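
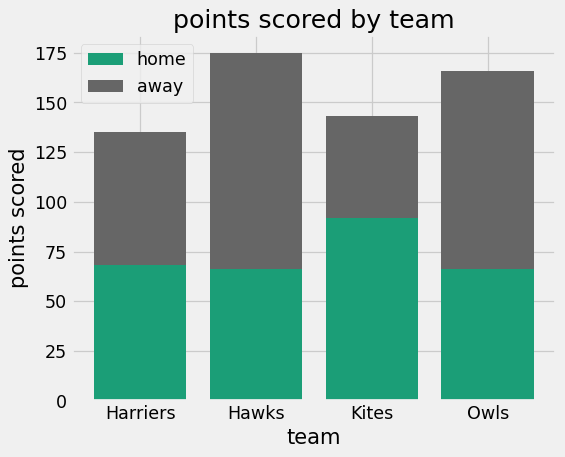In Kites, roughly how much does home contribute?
home top ≈ 100, bottom ≈ 0; segment ≈ 100.

≈ 100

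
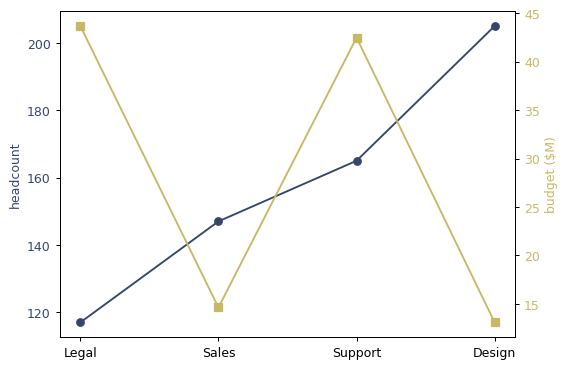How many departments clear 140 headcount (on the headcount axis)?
3

Above 140: Sales, Support, Design.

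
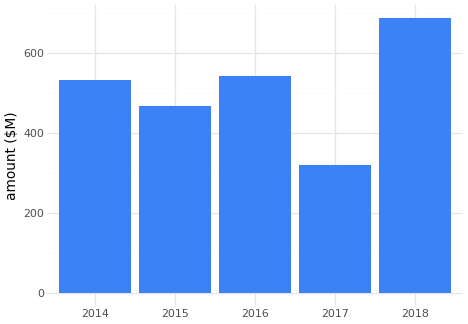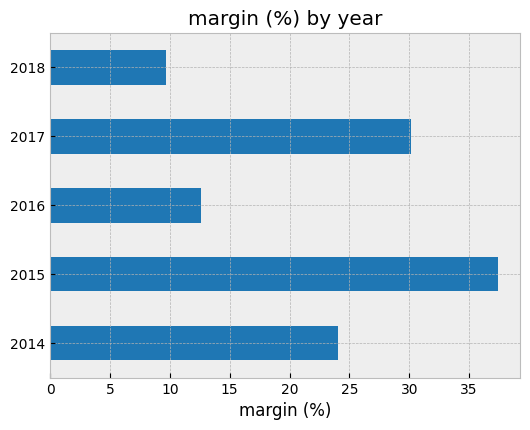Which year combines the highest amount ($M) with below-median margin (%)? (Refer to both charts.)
Chart 2 median margin (%) ≈ 25; below-median years: 2016, 2018. Among those, 2018 has the highest amount ($M) (≈ 700).

2018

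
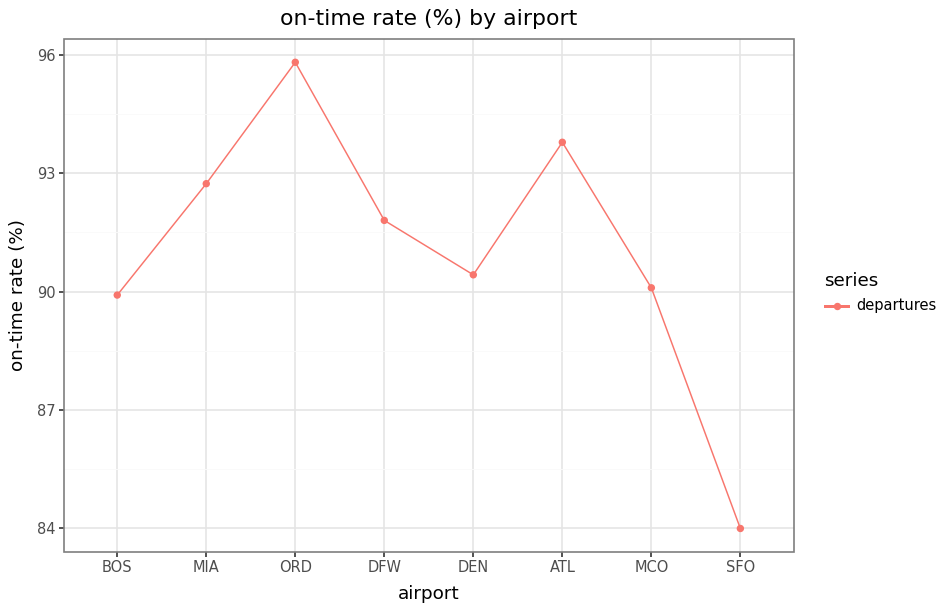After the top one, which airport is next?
Top 3: ORD ≈ 96, ATL ≈ 94, MIA ≈ 93.

ATL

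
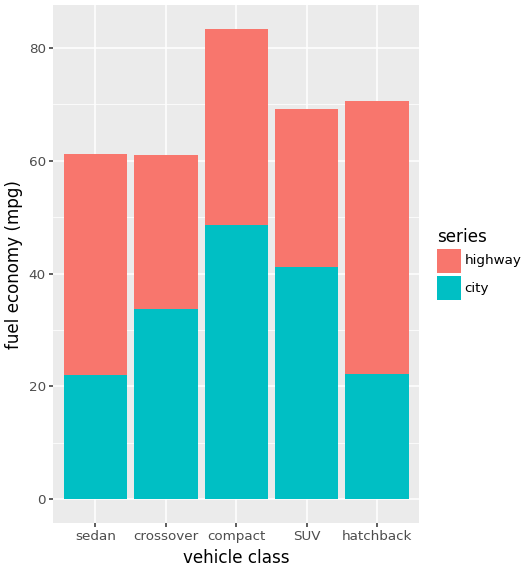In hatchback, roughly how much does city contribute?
city top ≈ 20, bottom ≈ 0; segment ≈ 20.

≈ 20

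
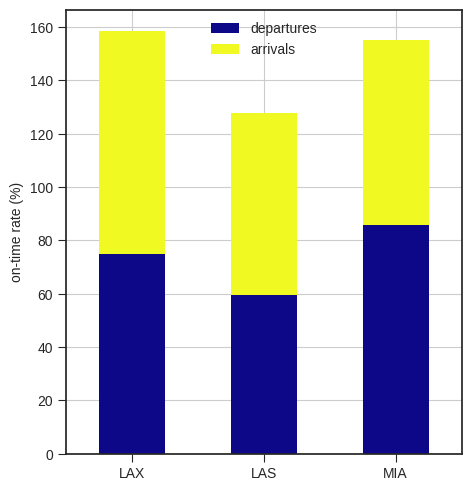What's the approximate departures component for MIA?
departures top ≈ 80, bottom ≈ 0; segment ≈ 80.

≈ 80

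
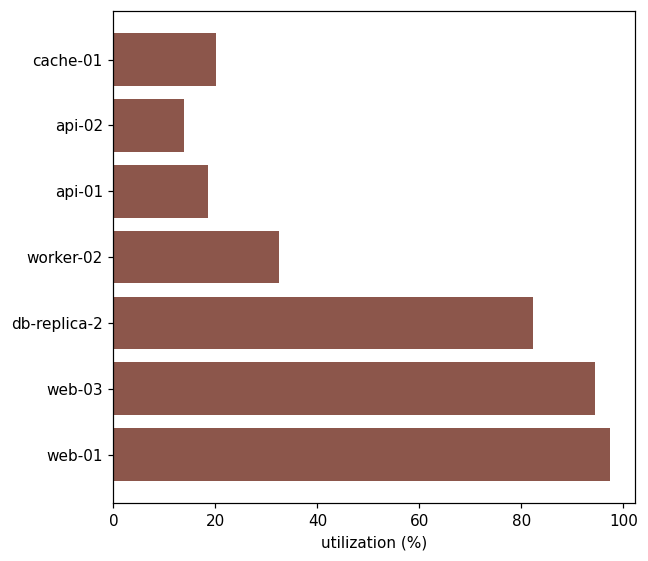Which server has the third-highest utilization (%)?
Top 4: web-01 ≈ 100, web-03 ≈ 90, db-replica-2 ≈ 80, worker-02 ≈ 30.

db-replica-2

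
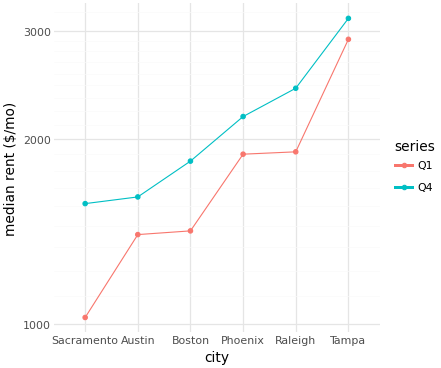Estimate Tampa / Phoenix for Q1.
Tampa ≈ 3000, Phoenix ≈ 1800; 3000/1800 ≈ 1.67.

≈ 1.67×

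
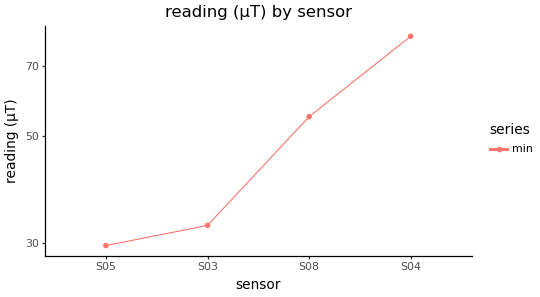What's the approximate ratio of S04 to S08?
S04 ≈ 80, S08 ≈ 55; 80/55 ≈ 1.45.

≈ 1.45×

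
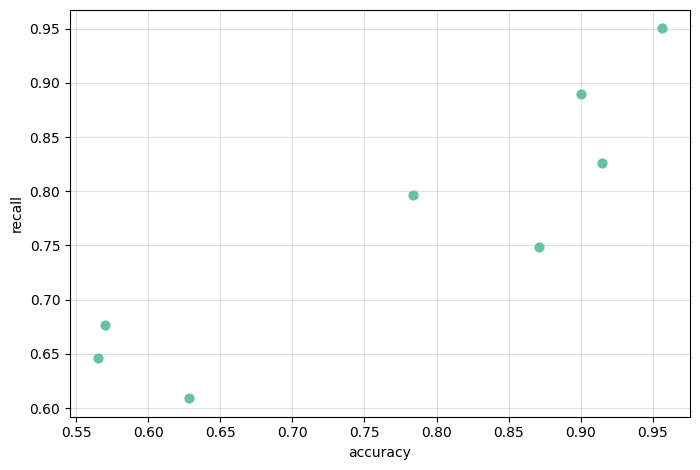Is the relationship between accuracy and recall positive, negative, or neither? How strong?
Points are positively correlated; strong (|r| ≈ 0.9).

positive, strong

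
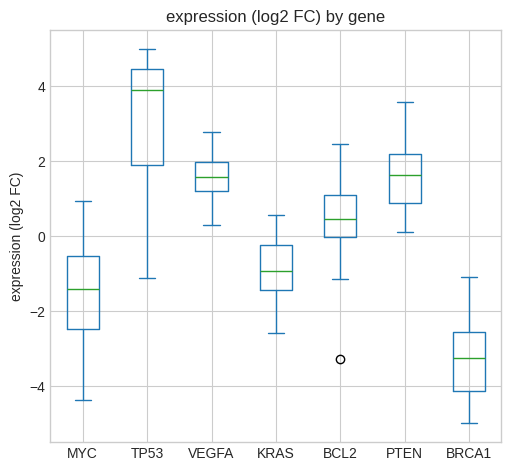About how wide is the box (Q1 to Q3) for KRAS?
Q3 ≈ 0, Q1 ≈ -1; IQR ≈ 1.

≈ 1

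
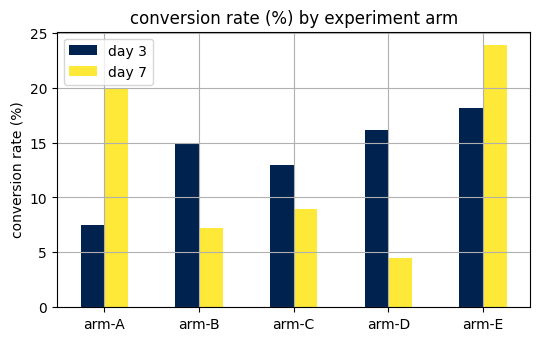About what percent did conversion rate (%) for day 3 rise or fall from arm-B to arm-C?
arm-B ≈ 14, arm-C ≈ 12; (12 − 14) / 14 ≈ -14.3%.

≈ -14.3%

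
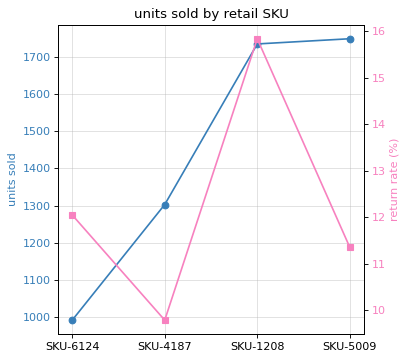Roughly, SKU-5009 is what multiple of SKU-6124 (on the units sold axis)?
≈ 1.7×

SKU-5009 ≈ 1700, SKU-6124 ≈ 1000; 1700/1000 ≈ 1.7.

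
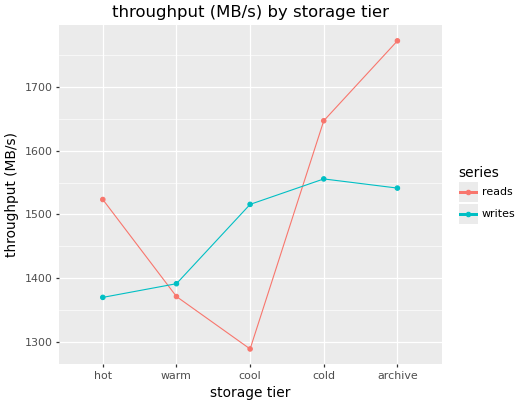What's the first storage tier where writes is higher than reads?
hot: writes ≈ 1350 vs reads ≈ 1500 (not yet); warm: writes ≈ 1400 vs reads ≈ 1350 (first crossover).

warm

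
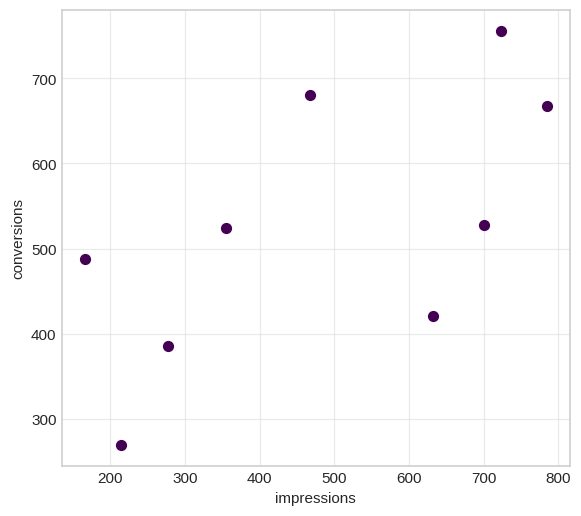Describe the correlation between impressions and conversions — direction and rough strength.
positive, moderate

Points are positively correlated; moderate (|r| ≈ 0.6).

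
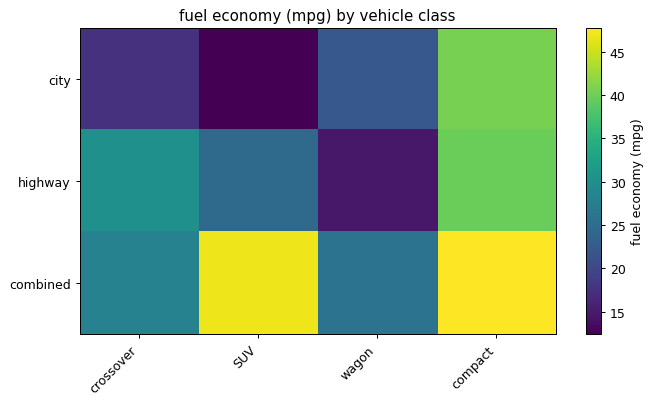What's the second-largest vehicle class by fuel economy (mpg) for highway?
crossover

Top 3 for highway: compact ≈ 40, crossover ≈ 30, SUV ≈ 25.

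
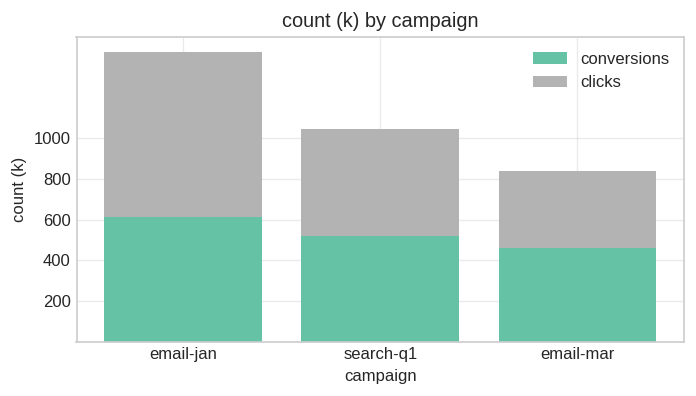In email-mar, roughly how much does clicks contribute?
≈ 400

clicks top ≈ 800, bottom ≈ 400; segment ≈ 400.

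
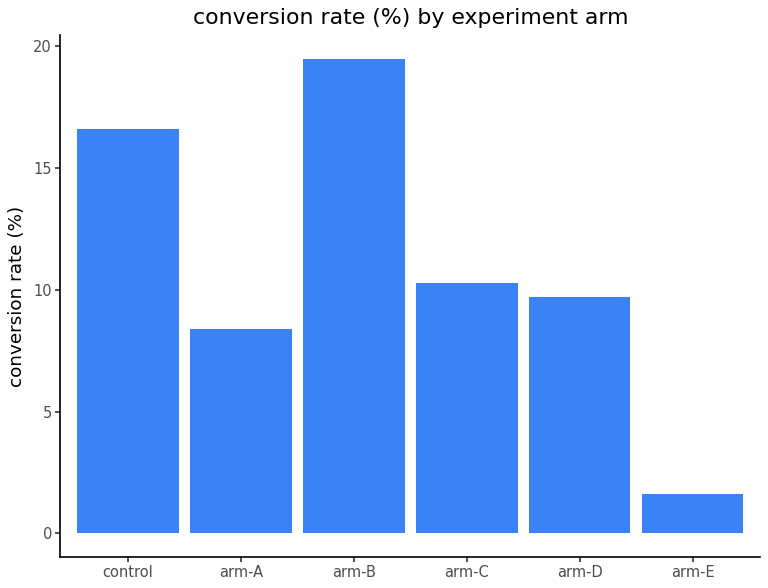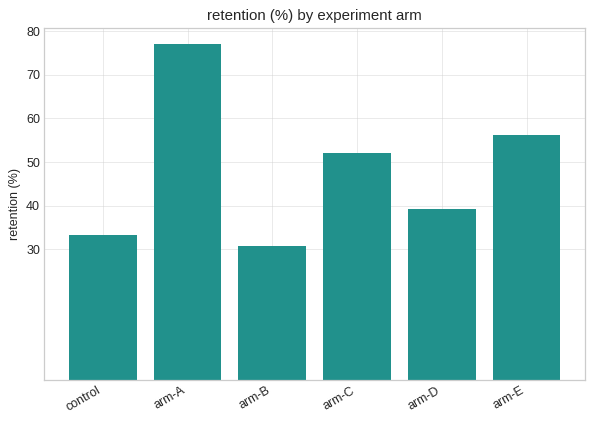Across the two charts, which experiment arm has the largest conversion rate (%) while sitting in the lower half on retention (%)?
arm-B

Chart 2 median retention (%) ≈ 50; below-median experiment arms: control, arm-B, arm-D. Among those, arm-B has the highest conversion rate (%) (≈ 20).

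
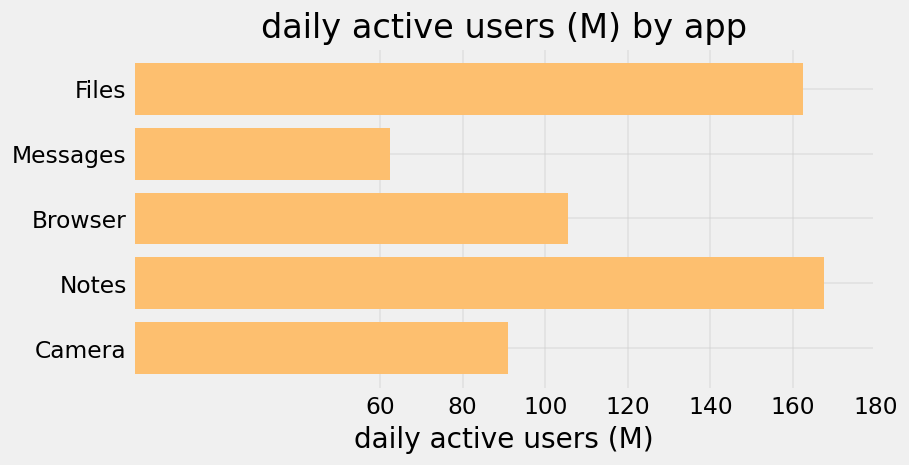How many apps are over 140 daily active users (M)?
Above 140: Files, Notes.

2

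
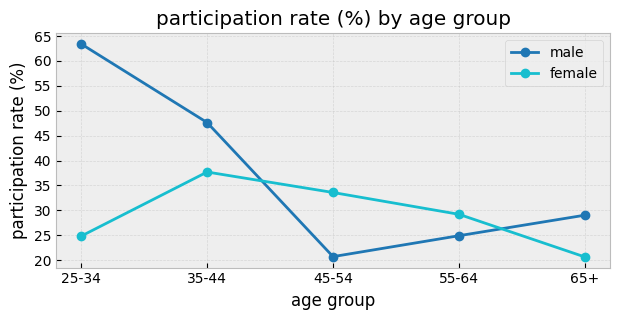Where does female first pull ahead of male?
35-44: female ≈ 40 vs male ≈ 50 (not yet); 45-54: female ≈ 35 vs male ≈ 20 (first crossover).

45-54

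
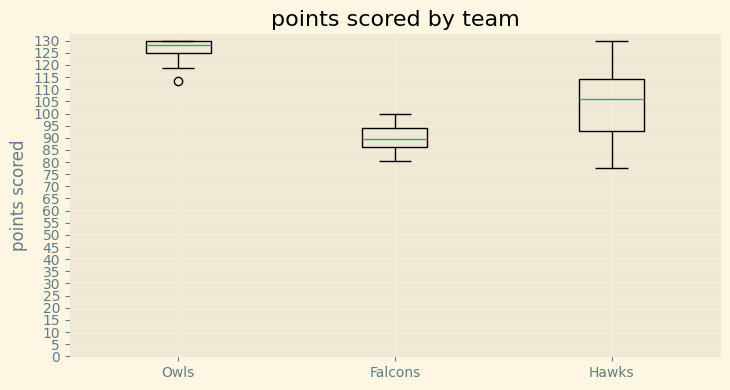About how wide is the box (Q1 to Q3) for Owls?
Q3 ≈ 130, Q1 ≈ 125; IQR ≈ 5.

≈ 5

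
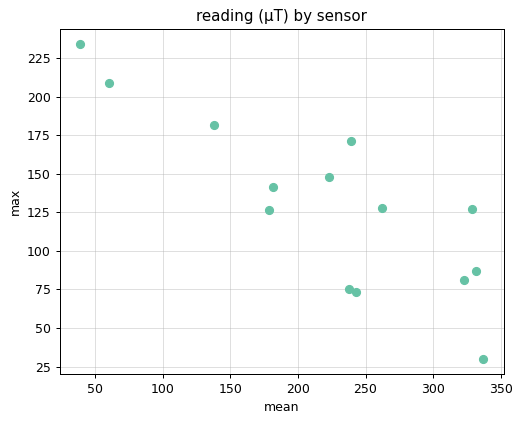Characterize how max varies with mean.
Points are negatively correlated; strong (|r| ≈ 0.8).

negative, strong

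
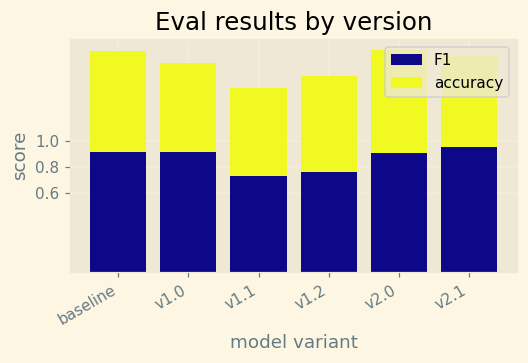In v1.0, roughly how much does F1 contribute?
F1 top ≈ 1.0, bottom ≈ 0.0; segment ≈ 1.0.

≈ 1.0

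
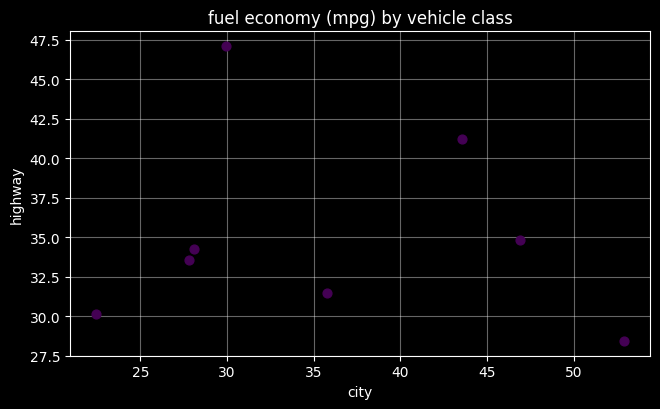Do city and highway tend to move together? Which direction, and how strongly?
Points are roughly uncorrelated; weak (|r| ≈ 0.1).

no clear correlation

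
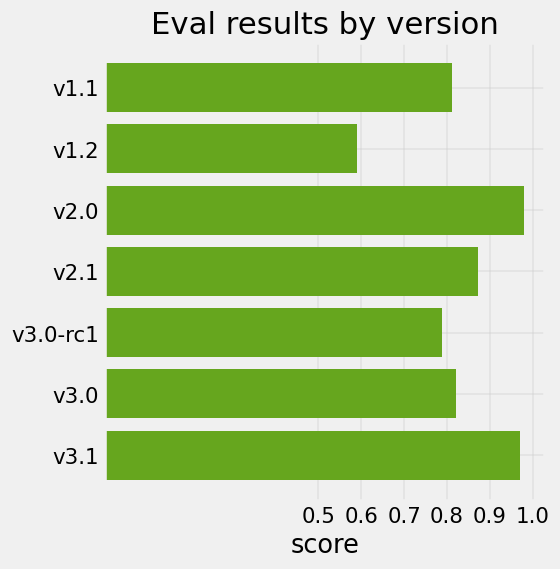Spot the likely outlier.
v1.2 ≈ 0.6; the rest sit between ≈ 0.8 and ≈ 1.0.

v1.2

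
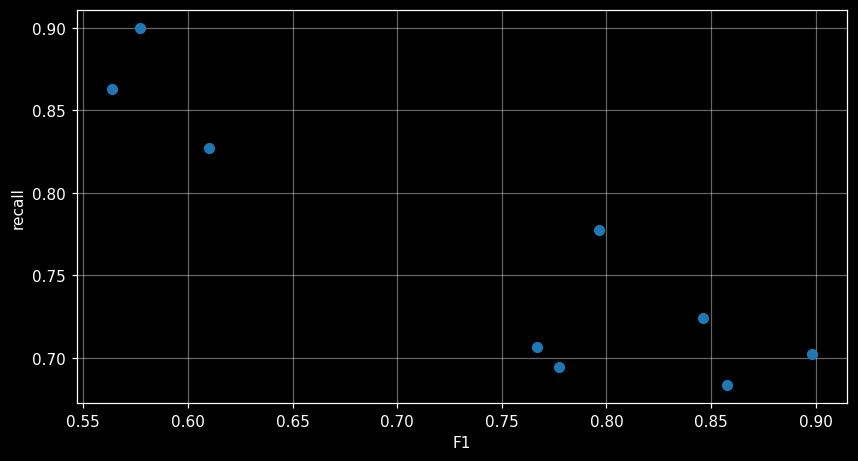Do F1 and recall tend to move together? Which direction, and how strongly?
negative, strong

Points are negatively correlated; strong (|r| ≈ 0.9).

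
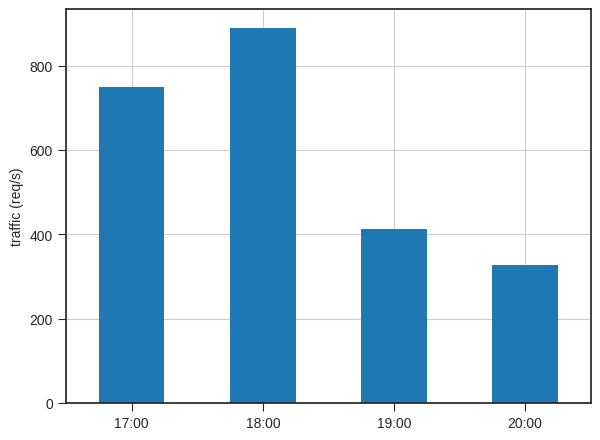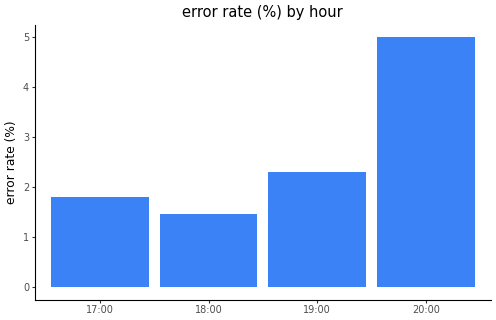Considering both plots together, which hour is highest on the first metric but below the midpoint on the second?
Chart 2 median error rate (%) ≈ 2; below-median hours: 17:00, 18:00. Among those, 18:00 has the highest traffic (req/s) (≈ 900).

18:00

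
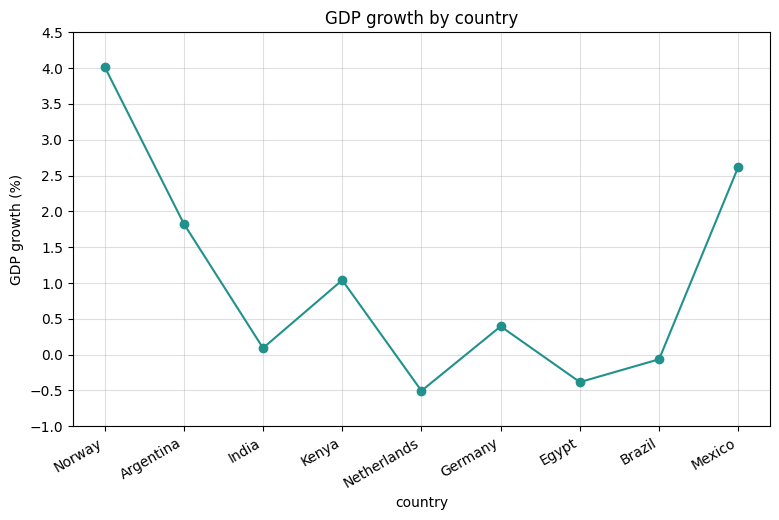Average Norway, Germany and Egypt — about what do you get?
(4.0 + 0.5 + -0.5) / 3 ≈ 1.33.

≈ 1.33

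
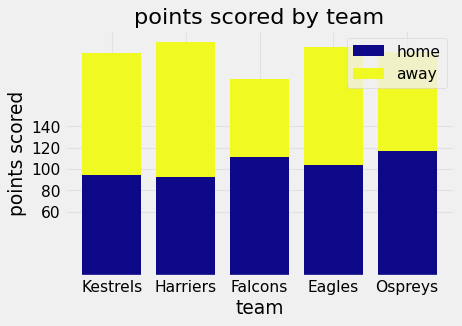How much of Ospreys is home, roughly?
≈ 120

home top ≈ 120, bottom ≈ 0; segment ≈ 120.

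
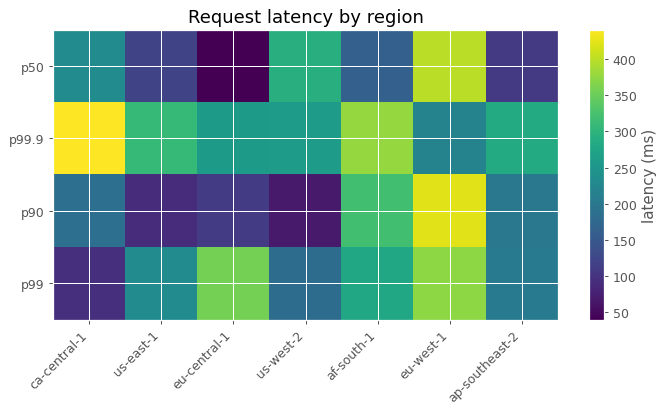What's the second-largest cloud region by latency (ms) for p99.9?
Top 3 for p99.9: ca-central-1 ≈ 450, af-south-1 ≈ 400, us-east-1 ≈ 300.

af-south-1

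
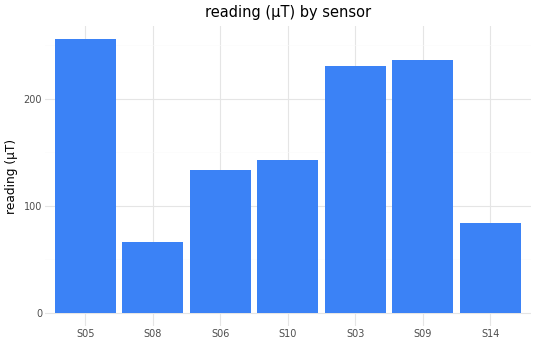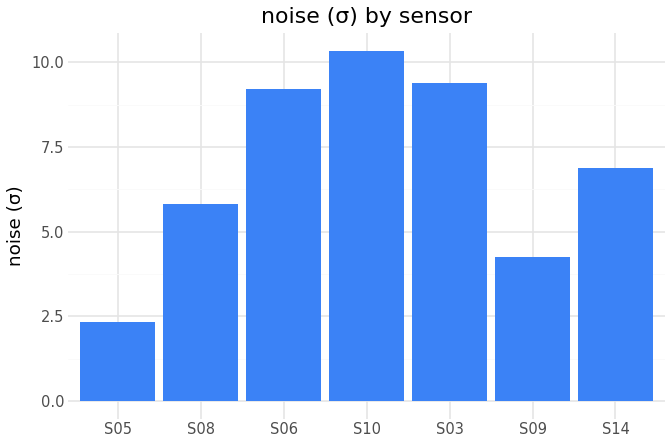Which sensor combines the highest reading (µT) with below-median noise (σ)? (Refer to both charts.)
Chart 2 median noise (σ) ≈ 7; below-median sensors: S05, S08, S09. Among those, S05 has the highest reading (µT) (≈ 250).

S05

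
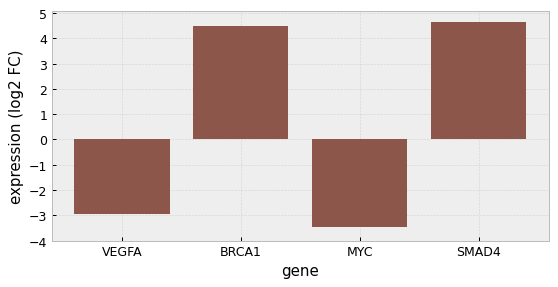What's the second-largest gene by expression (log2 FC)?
Top 3: SMAD4 ≈ 5, BRCA1 ≈ 4, VEGFA ≈ -3.

BRCA1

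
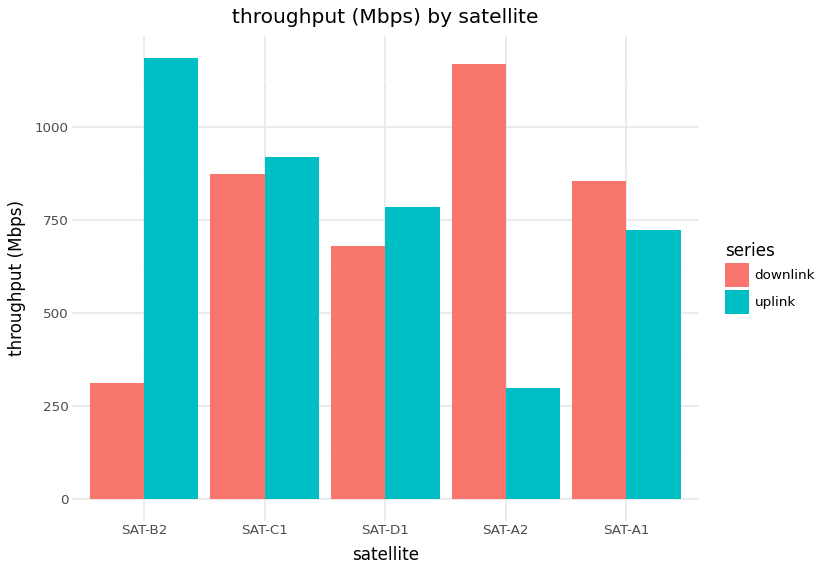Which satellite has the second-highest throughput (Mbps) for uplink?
Top 3 for uplink: SAT-B2 ≈ 1200, SAT-C1 ≈ 900, SAT-D1 ≈ 800.

SAT-C1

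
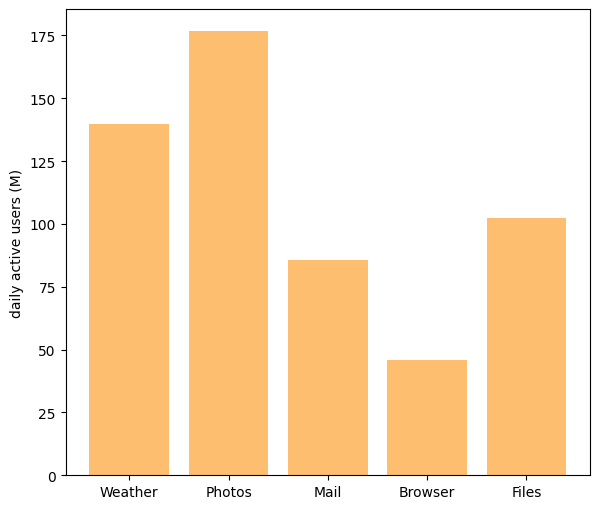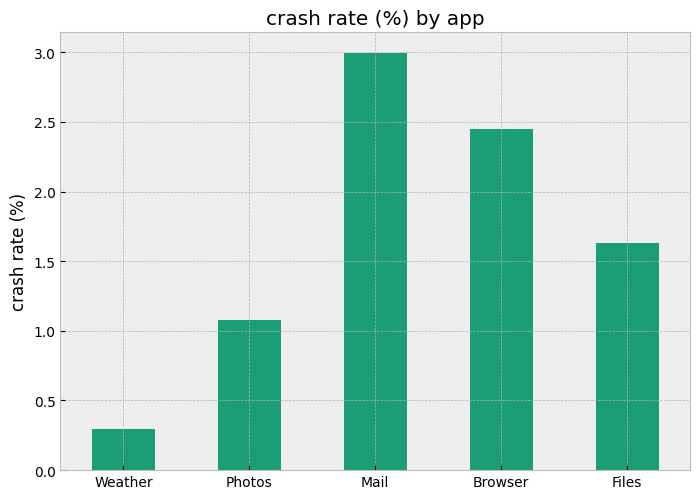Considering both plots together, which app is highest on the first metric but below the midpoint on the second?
Photos

Chart 2 median crash rate (%) ≈ 1.5; below-median apps: Weather, Photos. Among those, Photos has the highest daily active users (M) (≈ 180).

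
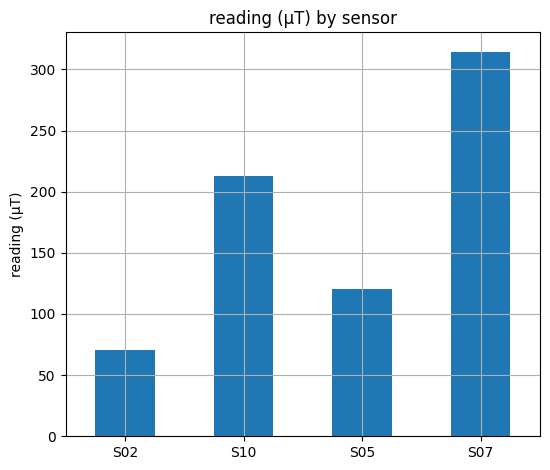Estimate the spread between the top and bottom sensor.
≈ 250

Max S07 ≈ 300, min S02 ≈ 50; range ≈ 250.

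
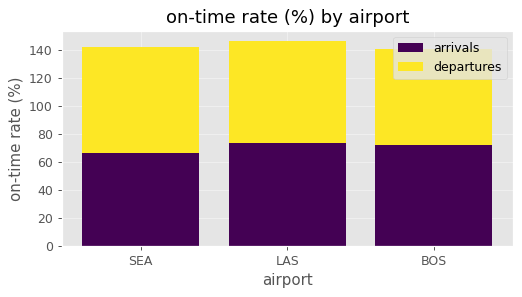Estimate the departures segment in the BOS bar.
≈ 60

departures top ≈ 140, bottom ≈ 80; segment ≈ 60.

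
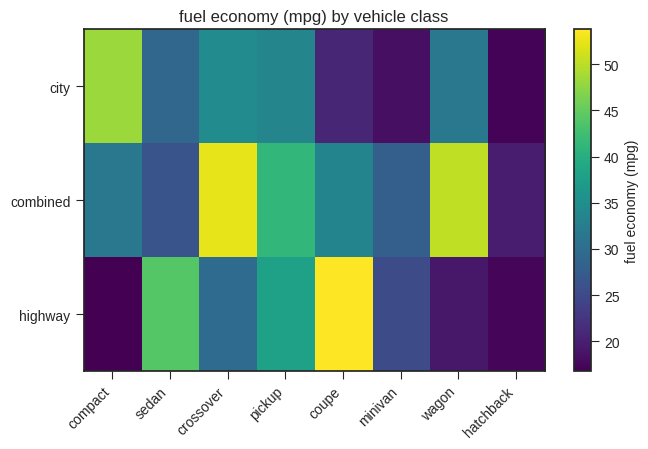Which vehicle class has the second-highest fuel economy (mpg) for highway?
Top 3 for highway: coupe ≈ 55, sedan ≈ 45, pickup ≈ 40.

sedan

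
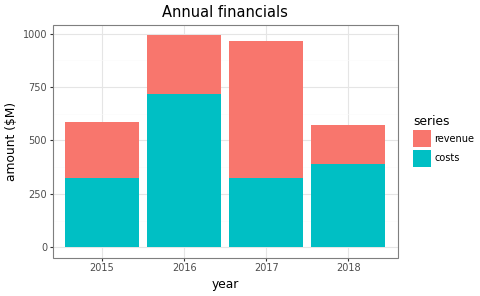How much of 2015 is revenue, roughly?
revenue top ≈ 600, bottom ≈ 300; segment ≈ 300.

≈ 300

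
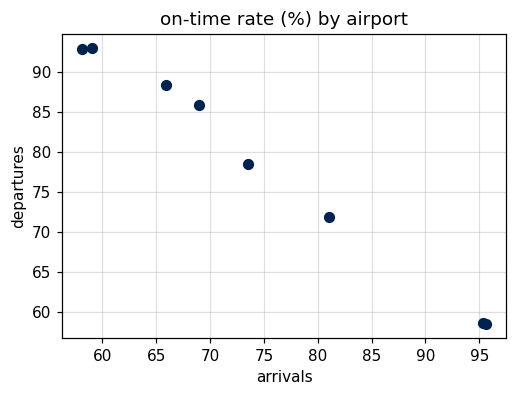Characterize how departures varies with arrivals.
Points are negatively correlated; strong (|r| ≈ 1.0).

negative, strong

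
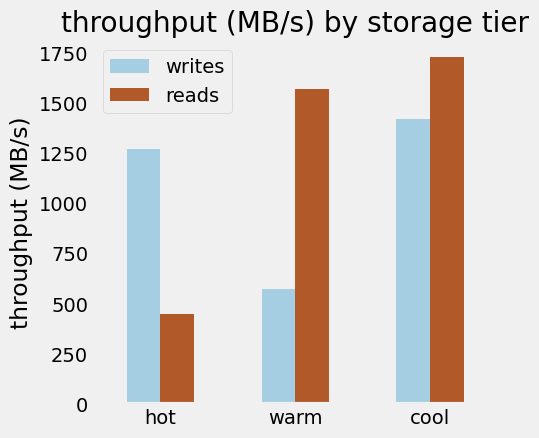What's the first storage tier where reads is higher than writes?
hot: reads ≈ 400 vs writes ≈ 1200 (not yet); warm: reads ≈ 1600 vs writes ≈ 600 (first crossover).

warm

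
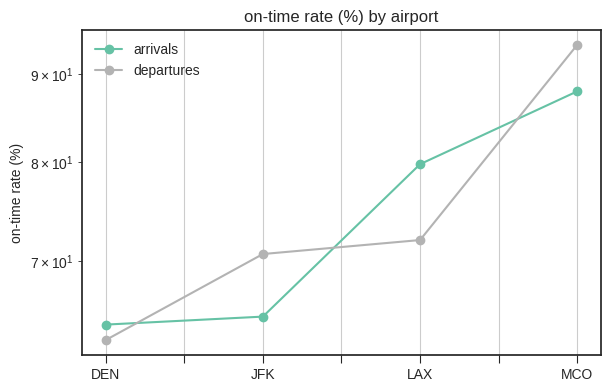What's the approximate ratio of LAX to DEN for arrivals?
≈ 1.23×

LAX ≈ 80, DEN ≈ 65; 80/65 ≈ 1.23.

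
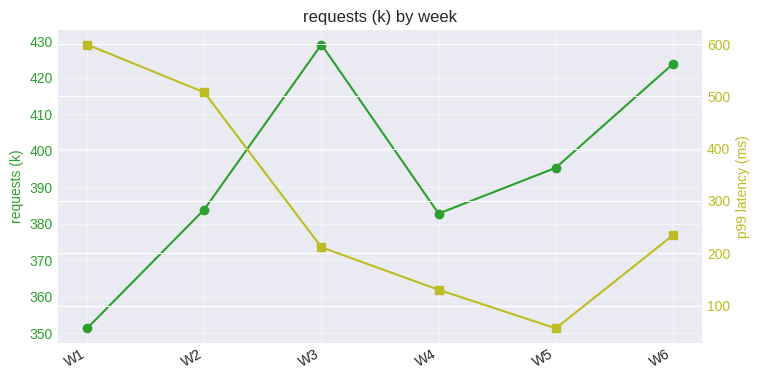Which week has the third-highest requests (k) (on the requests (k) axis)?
W5

Top 4 (on the requests (k) axis): W3 ≈ 430, W6 ≈ 420, W5 ≈ 400, W2 ≈ 380.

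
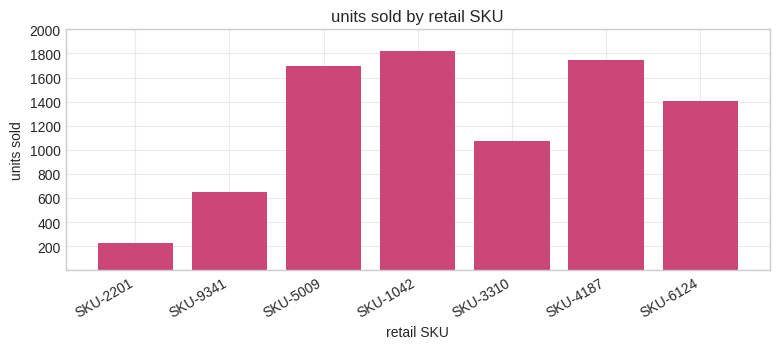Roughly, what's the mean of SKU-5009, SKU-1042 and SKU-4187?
(1600 + 1800 + 1800) / 3 ≈ 1733.

≈ 1733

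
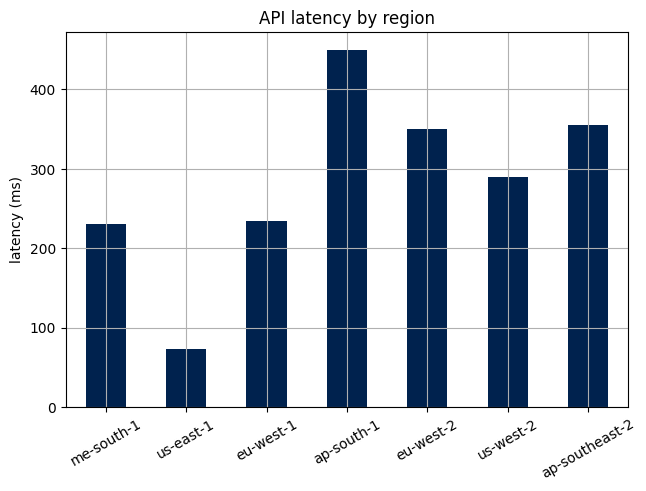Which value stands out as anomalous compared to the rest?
us-east-1

us-east-1 ≈ 50; the rest sit between ≈ 250 and ≈ 450.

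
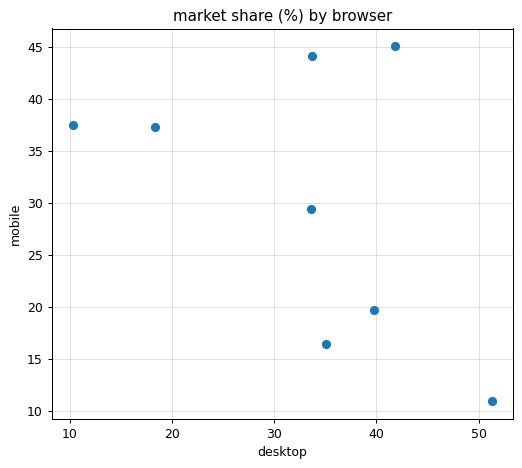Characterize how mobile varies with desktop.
negative, moderate

Points are negatively correlated; moderate (|r| ≈ 0.5).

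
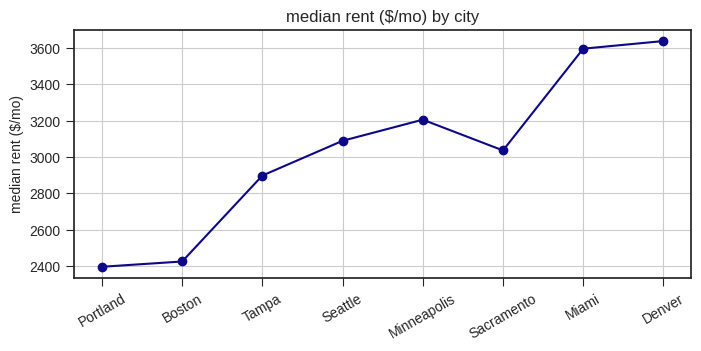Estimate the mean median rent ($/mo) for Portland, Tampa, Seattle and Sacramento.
(2400 + 2800 + 3000 + 3000) / 4 ≈ 2800.

≈ 2800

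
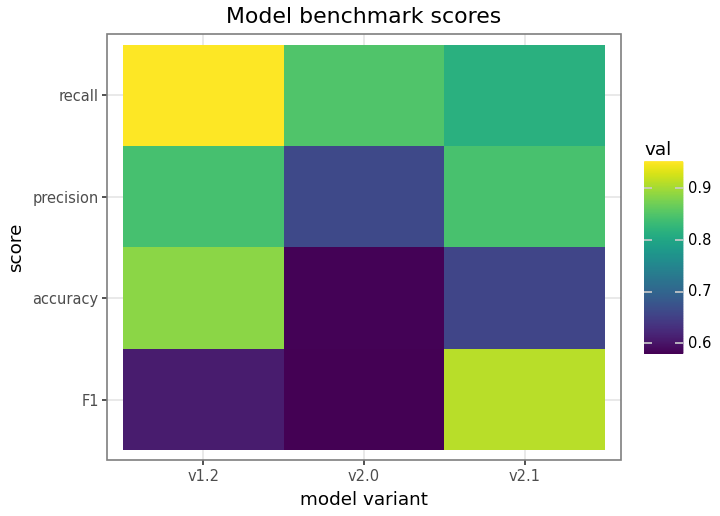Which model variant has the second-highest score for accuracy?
v2.1

Top 3 for accuracy: v1.2 ≈ 0.90, v2.1 ≈ 0.65, v2.0 ≈ 0.60.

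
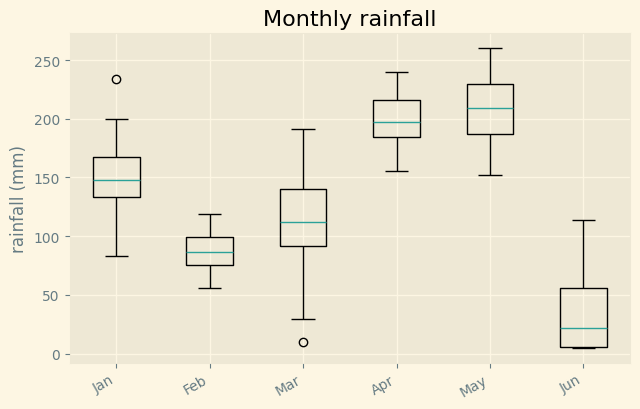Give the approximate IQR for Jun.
Q3 ≈ 60, Q1 ≈ 0; IQR ≈ 60.

≈ 60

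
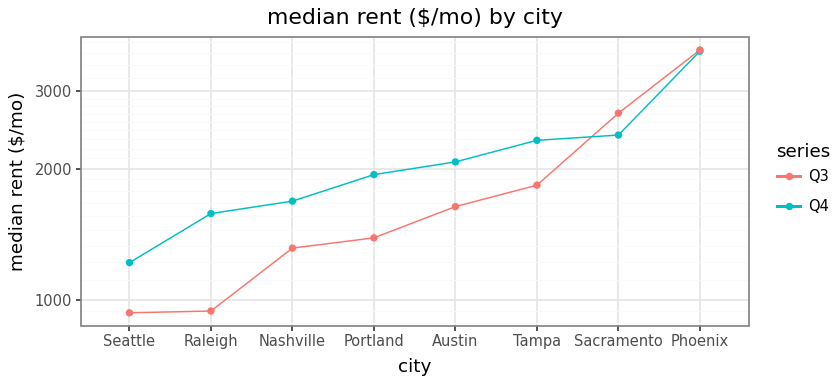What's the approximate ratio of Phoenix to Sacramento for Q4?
Phoenix ≈ 3500, Sacramento ≈ 2500; 3500/2500 ≈ 1.4.

≈ 1.4×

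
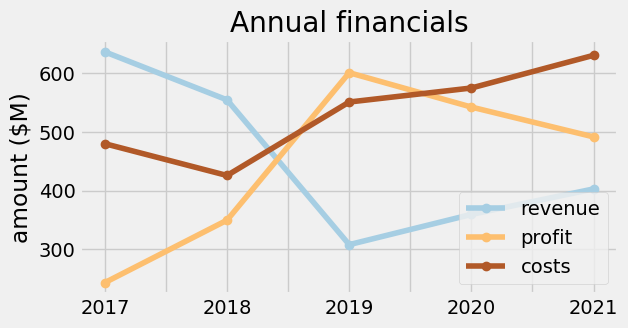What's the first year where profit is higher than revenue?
2019

2018: profit ≈ 350 vs revenue ≈ 550 (not yet); 2019: profit ≈ 600 vs revenue ≈ 300 (first crossover).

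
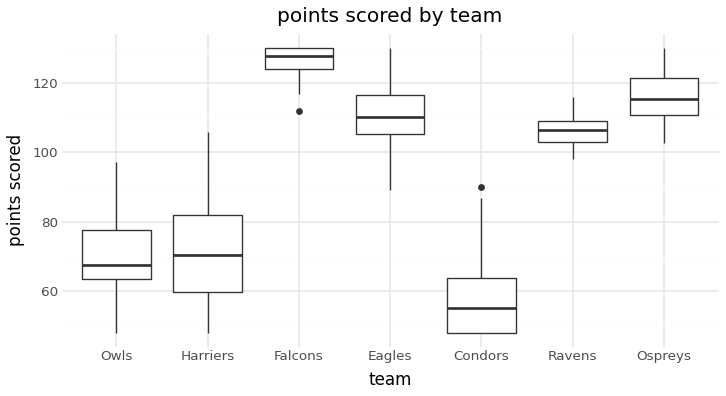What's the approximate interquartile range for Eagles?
Q3 ≈ 120, Q1 ≈ 110; IQR ≈ 10.

≈ 10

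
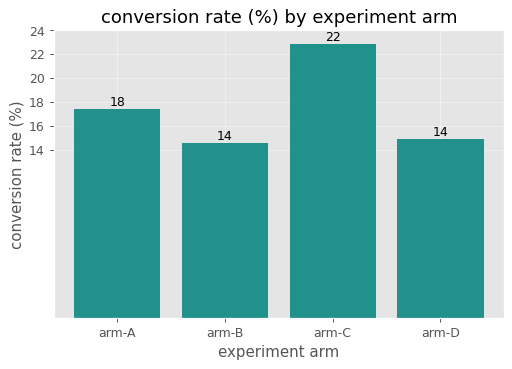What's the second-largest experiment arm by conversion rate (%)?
Top 3: arm-C ≈ 22, arm-A ≈ 18, arm-D ≈ 14.

arm-A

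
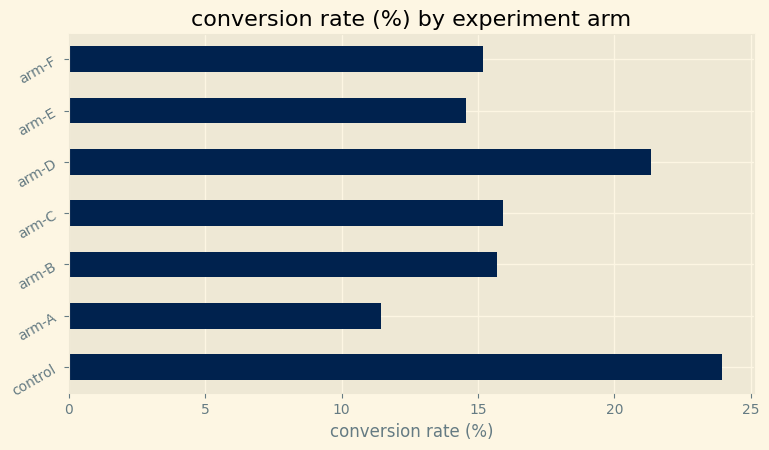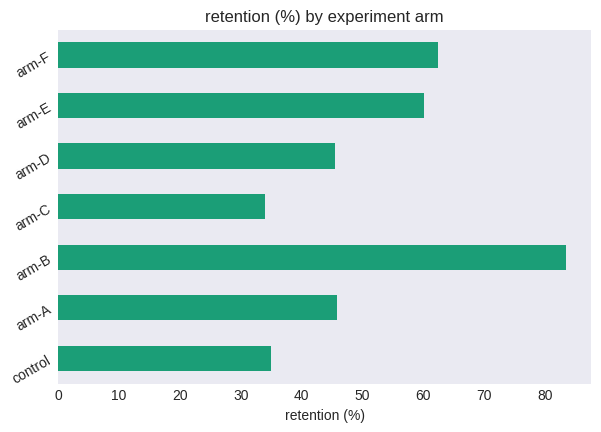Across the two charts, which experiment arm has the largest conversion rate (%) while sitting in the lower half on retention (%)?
control

Chart 2 median retention (%) ≈ 50; below-median experiment arms: control, arm-C, arm-D. Among those, control has the highest conversion rate (%) (≈ 25).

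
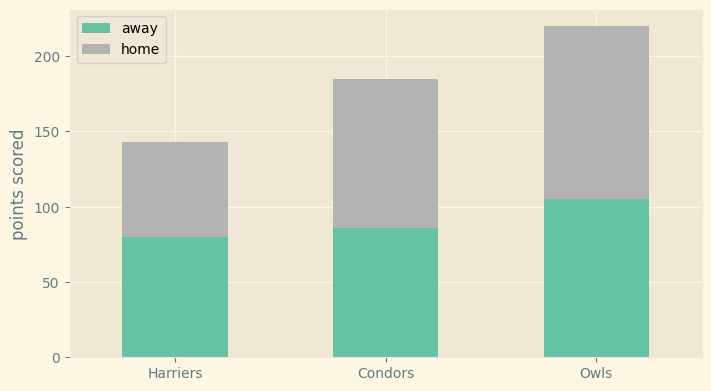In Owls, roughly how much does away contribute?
away top ≈ 100, bottom ≈ 0; segment ≈ 100.

≈ 100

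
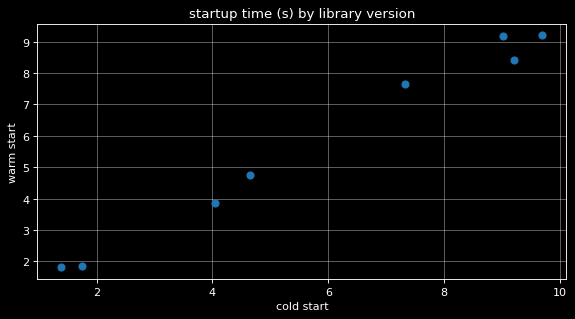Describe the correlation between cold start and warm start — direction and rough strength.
Points are positively correlated; strong (|r| ≈ 1.0).

positive, strong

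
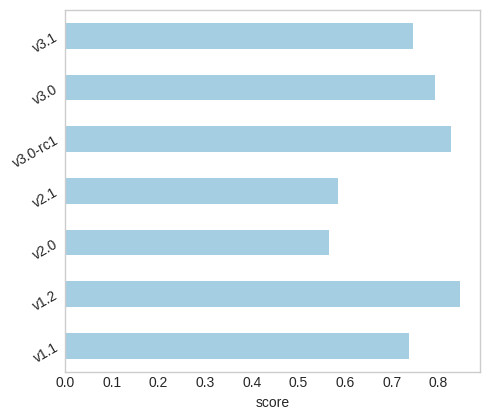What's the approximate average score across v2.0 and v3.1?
(0.6 + 0.7) / 2 ≈ 0.65.

≈ 0.65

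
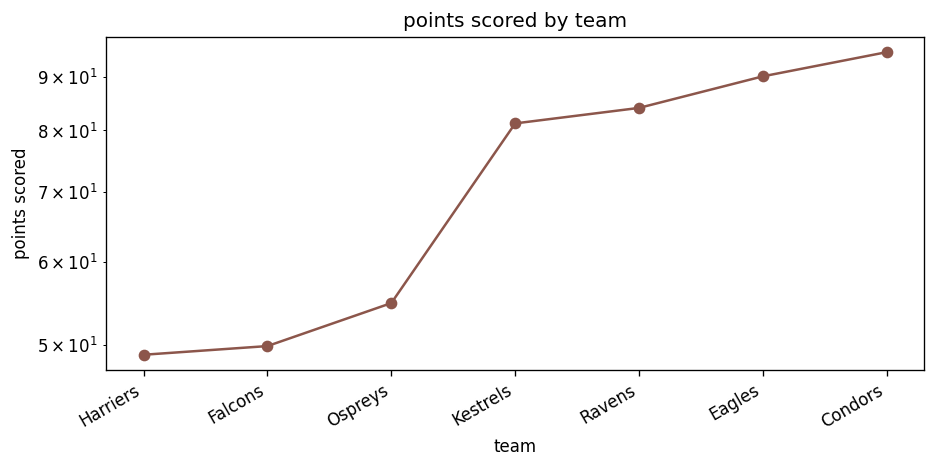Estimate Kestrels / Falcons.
≈ 1.6×

Kestrels ≈ 80, Falcons ≈ 50; 80/50 ≈ 1.6.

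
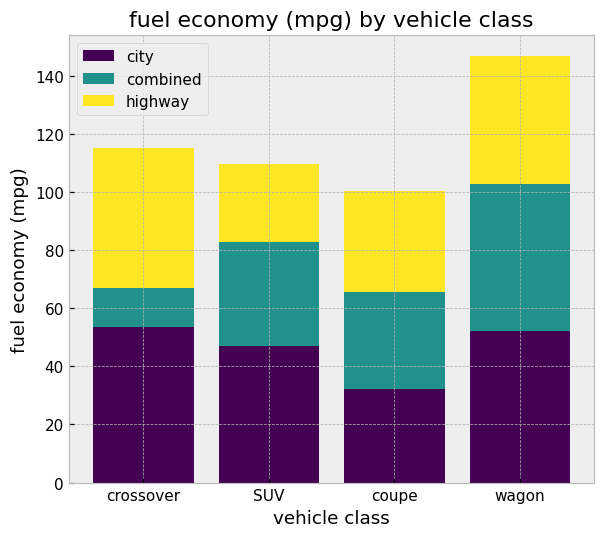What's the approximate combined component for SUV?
≈ 40

combined top ≈ 80, bottom ≈ 40; segment ≈ 40.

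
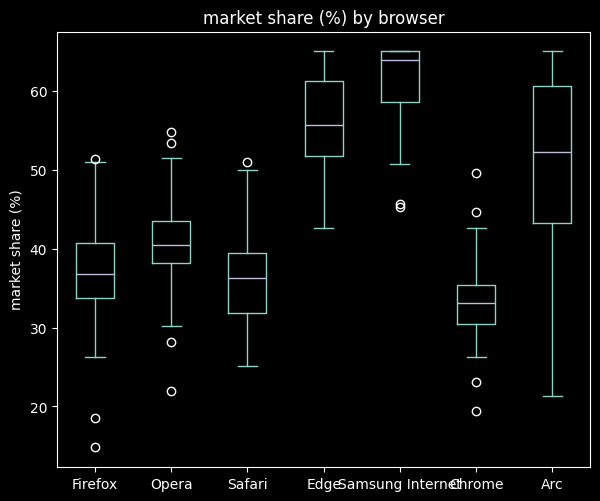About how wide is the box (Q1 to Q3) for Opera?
Q3 ≈ 45, Q1 ≈ 40; IQR ≈ 5.

≈ 5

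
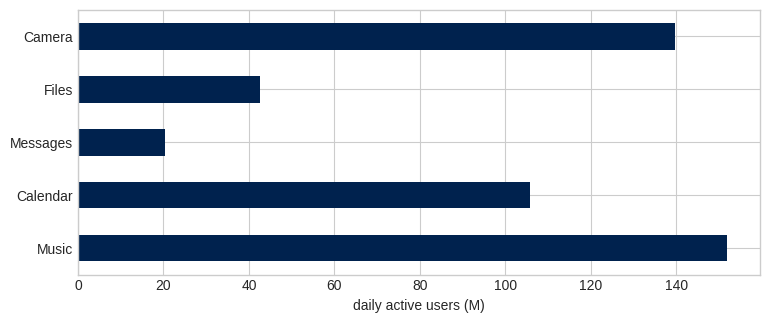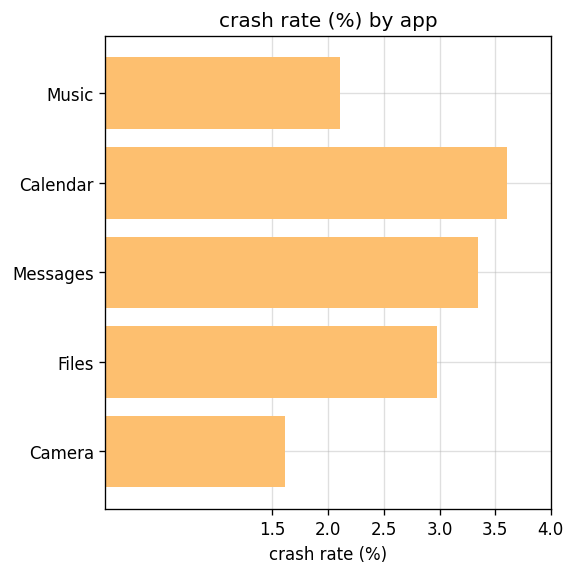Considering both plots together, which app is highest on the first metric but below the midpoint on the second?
Chart 2 median crash rate (%) ≈ 3; below-median apps: Music, Camera. Among those, Music has the highest daily active users (M) (≈ 160).

Music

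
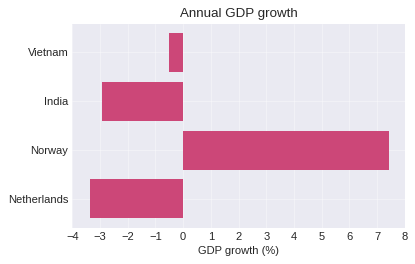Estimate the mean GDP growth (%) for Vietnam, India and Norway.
(0 + -3 + 7) / 3 ≈ 1.

≈ 1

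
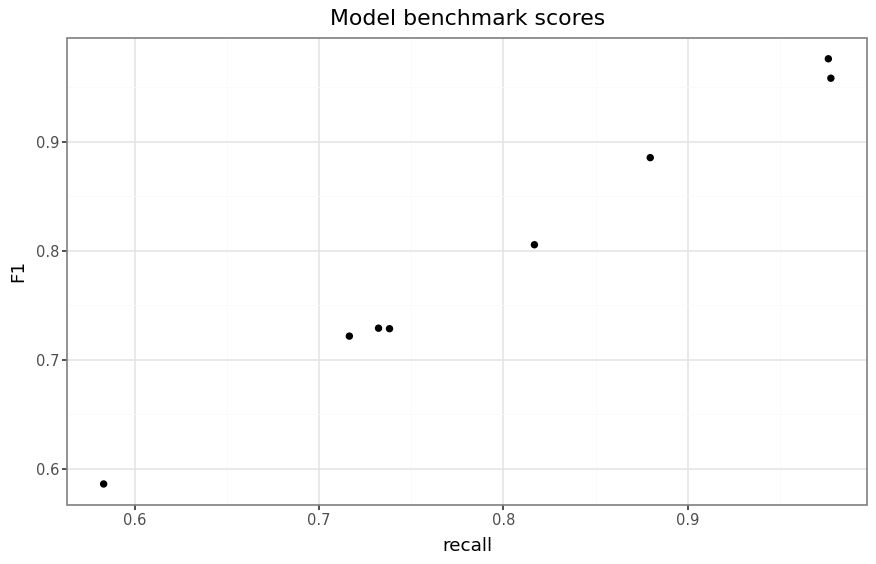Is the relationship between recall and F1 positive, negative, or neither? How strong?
Points are positively correlated; strong (|r| ≈ 1.0).

positive, strong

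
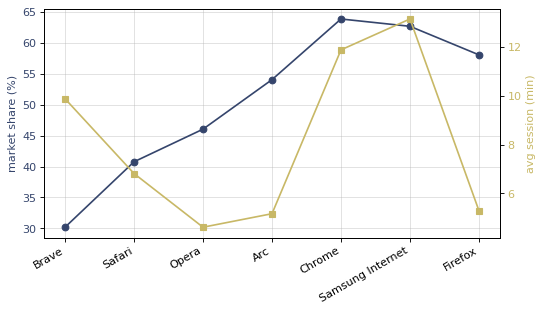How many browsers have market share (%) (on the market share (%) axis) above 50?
Above 50: Arc, Chrome, Samsung Internet, Firefox.

4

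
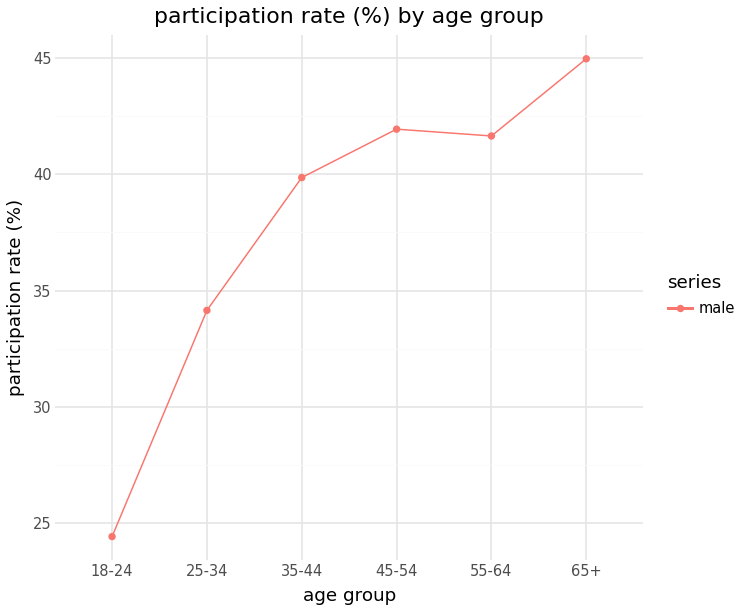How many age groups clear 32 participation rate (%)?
5

Above 32: 25-34, 35-44, 45-54, 55-64, 65+.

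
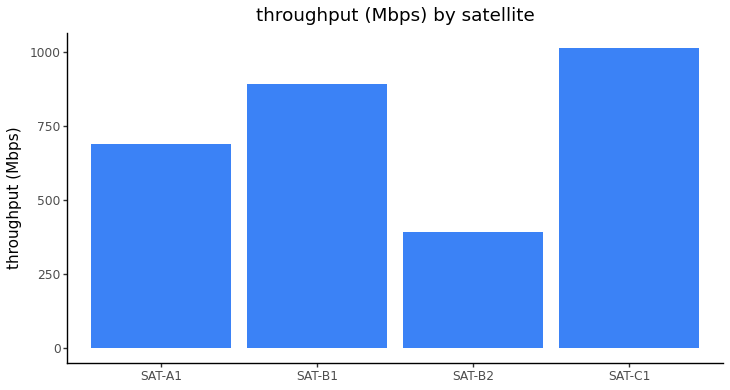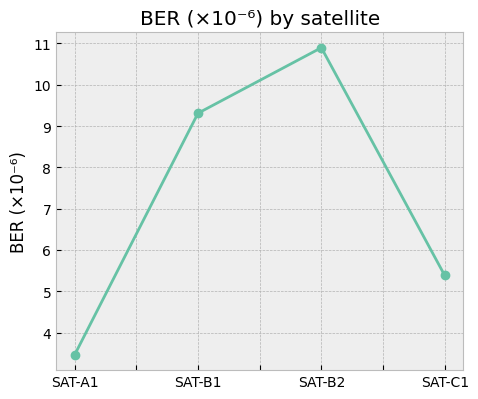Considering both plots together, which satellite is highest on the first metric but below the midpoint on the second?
SAT-C1

Chart 2 median BER (×10⁻⁶) ≈ 7; below-median satellites: SAT-A1, SAT-C1. Among those, SAT-C1 has the highest throughput (Mbps) (≈ 1000).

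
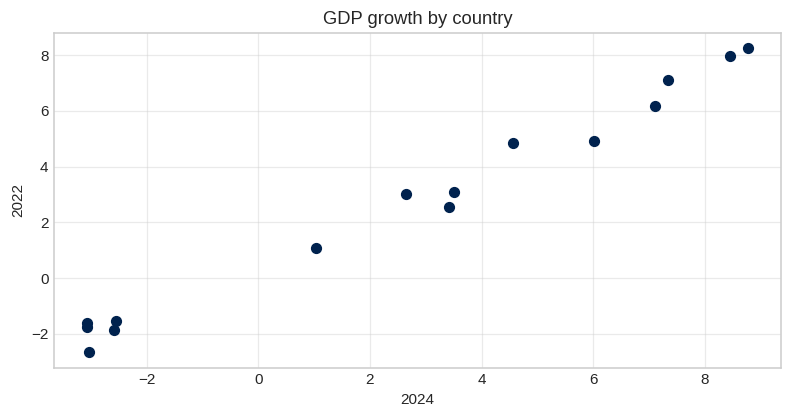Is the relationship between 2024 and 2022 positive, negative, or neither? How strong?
Points are positively correlated; strong (|r| ≈ 1.0).

positive, strong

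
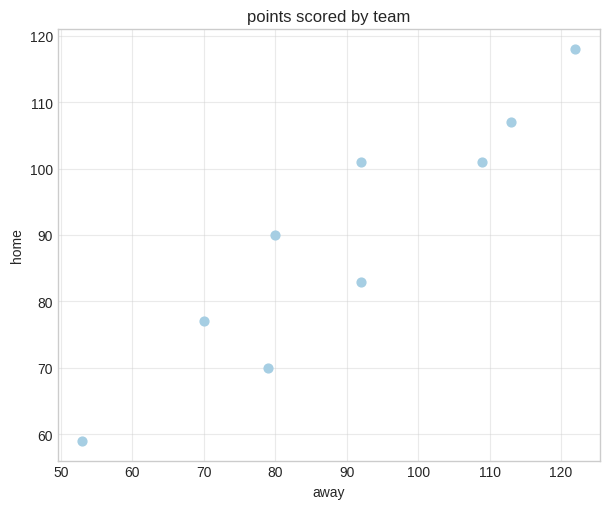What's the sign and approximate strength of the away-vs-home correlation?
Points are positively correlated; strong (|r| ≈ 0.9).

positive, strong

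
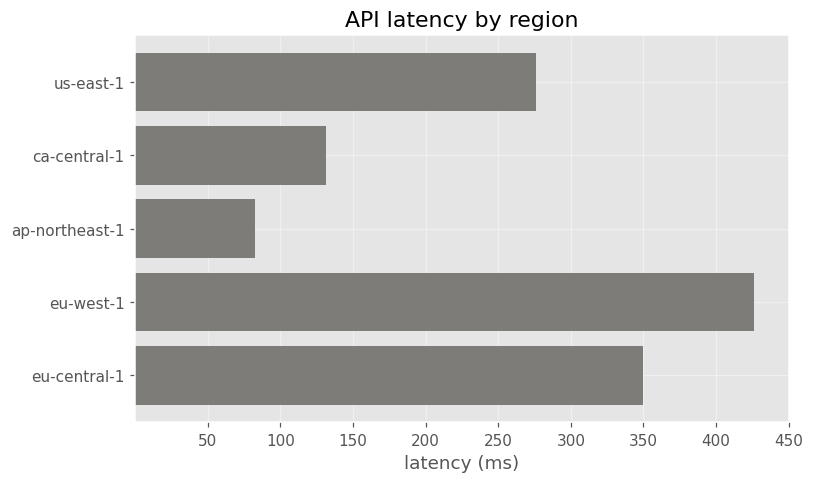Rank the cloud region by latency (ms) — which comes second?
Top 3: eu-west-1 ≈ 450, eu-central-1 ≈ 350, us-east-1 ≈ 300.

eu-central-1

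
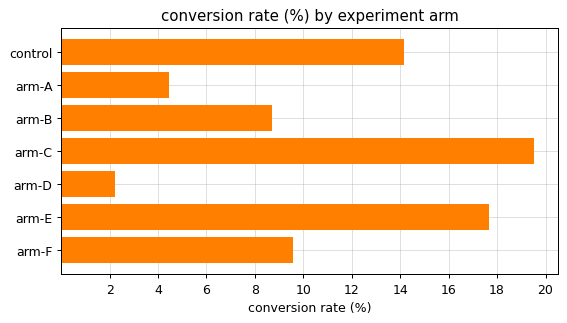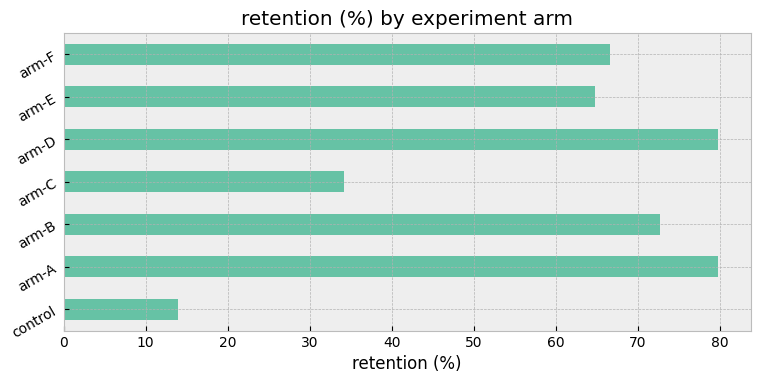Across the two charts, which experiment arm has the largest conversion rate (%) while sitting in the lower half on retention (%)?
Chart 2 median retention (%) ≈ 70; below-median experiment arms: control, arm-C, arm-E. Among those, arm-C has the highest conversion rate (%) (≈ 20).

arm-C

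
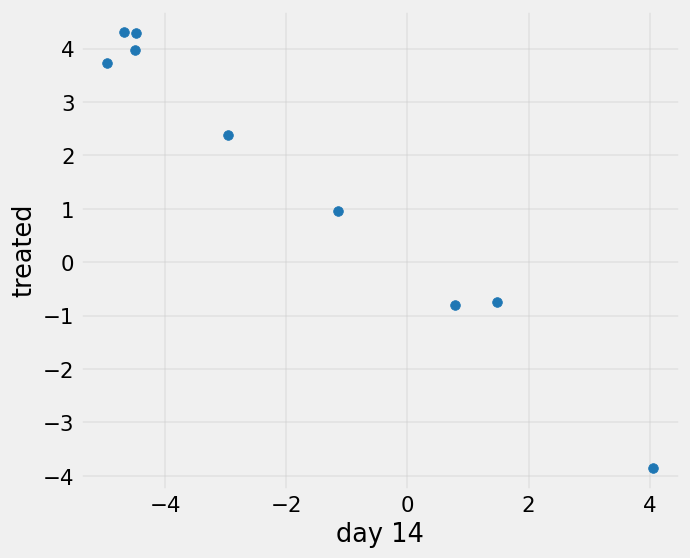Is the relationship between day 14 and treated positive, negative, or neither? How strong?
Points are negatively correlated; strong (|r| ≈ 1.0).

negative, strong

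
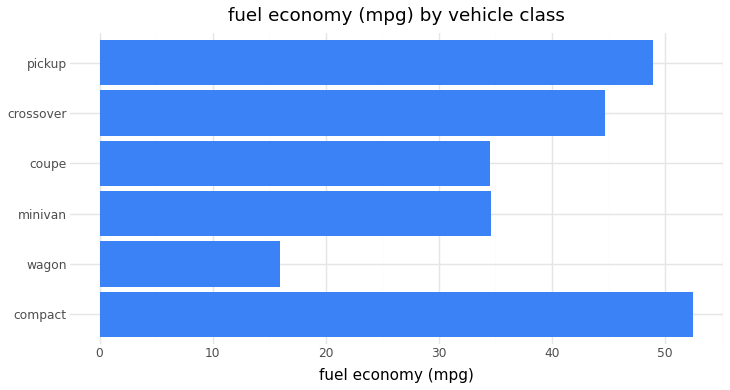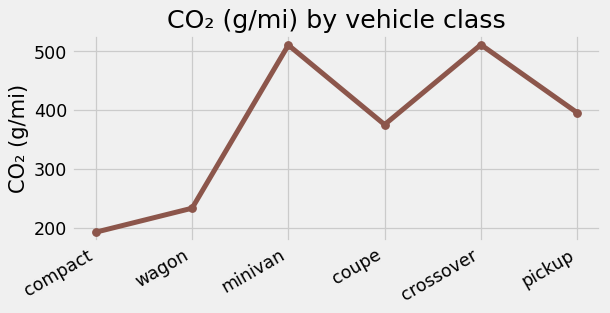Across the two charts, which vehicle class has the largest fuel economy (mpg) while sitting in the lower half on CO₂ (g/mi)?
Chart 2 median CO₂ (g/mi) ≈ 400; below-median vehicle classes: compact, wagon, coupe. Among those, compact has the highest fuel economy (mpg) (≈ 50).

compact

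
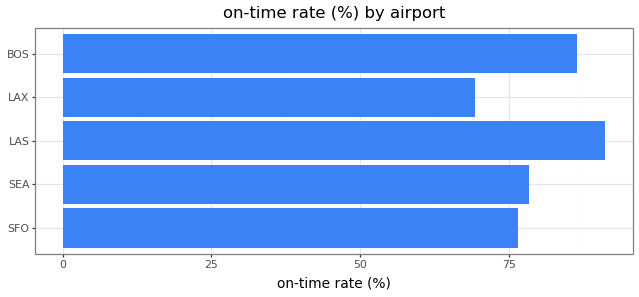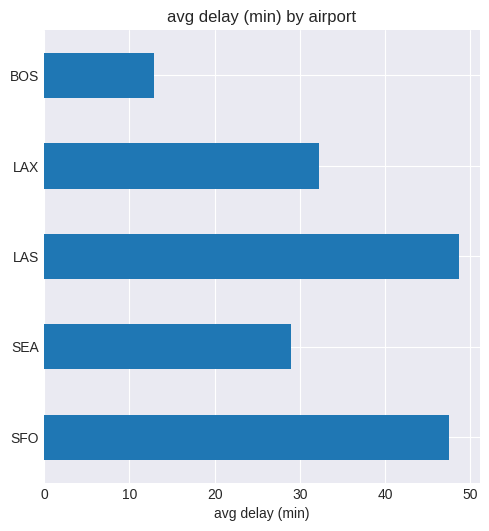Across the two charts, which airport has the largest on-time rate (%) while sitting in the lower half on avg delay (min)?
BOS

Chart 2 median avg delay (min) ≈ 30; below-median airports: SEA, BOS. Among those, BOS has the highest on-time rate (%) (≈ 90).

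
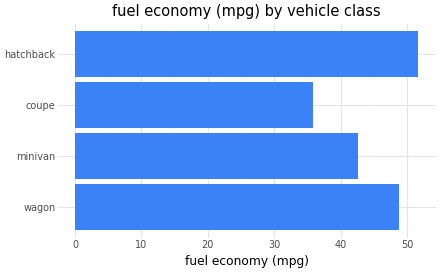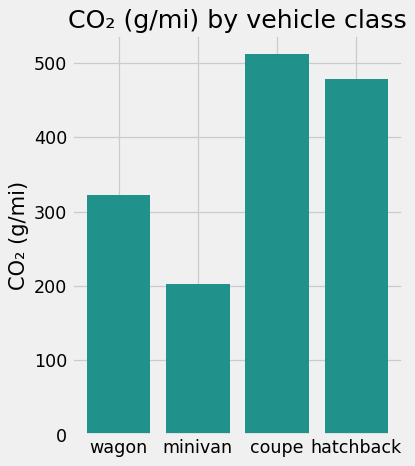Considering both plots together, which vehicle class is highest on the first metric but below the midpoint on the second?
wagon

Chart 2 median CO₂ (g/mi) ≈ 400; below-median vehicle classes: wagon, minivan. Among those, wagon has the highest fuel economy (mpg) (≈ 50).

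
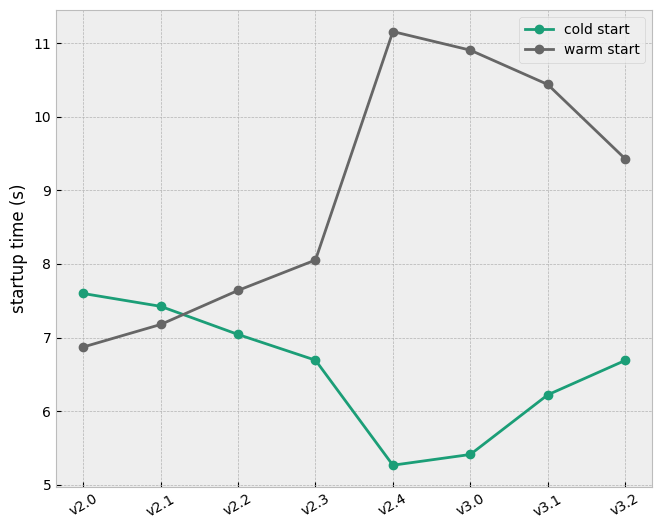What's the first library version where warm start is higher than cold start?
v2.1: warm start ≈ 7.0 vs cold start ≈ 7.5 (not yet); v2.2: warm start ≈ 7.5 vs cold start ≈ 7.0 (first crossover).

v2.2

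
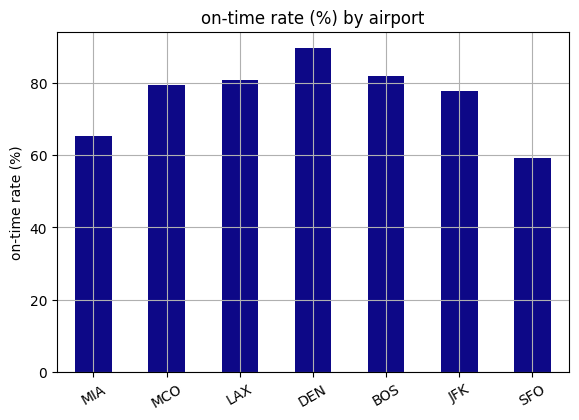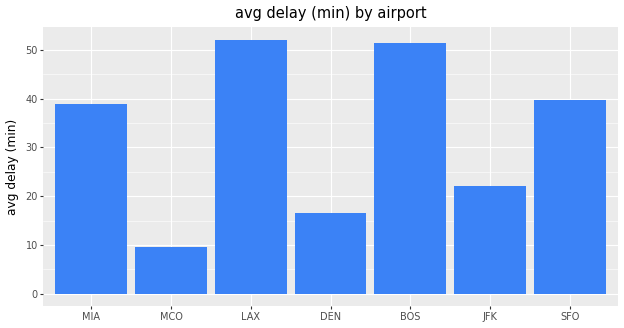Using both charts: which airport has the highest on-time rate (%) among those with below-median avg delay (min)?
DEN

Chart 2 median avg delay (min) ≈ 40; below-median airports: MCO, DEN, JFK. Among those, DEN has the highest on-time rate (%) (≈ 90).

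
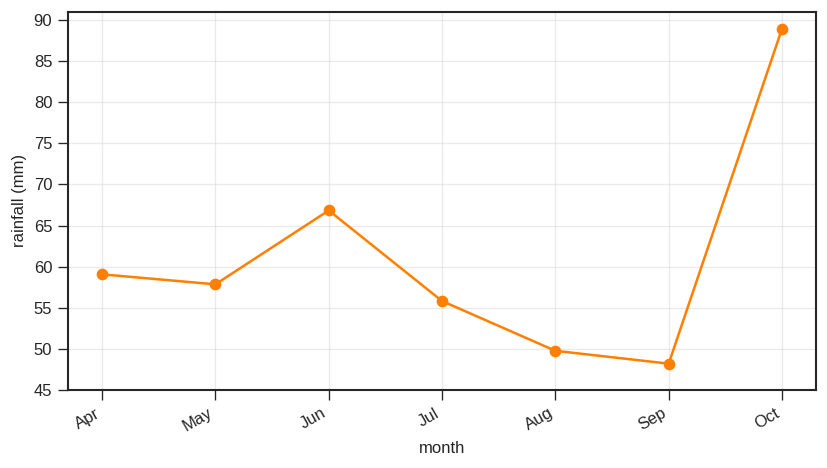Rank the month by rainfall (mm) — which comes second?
Top 3: Oct ≈ 90, Jun ≈ 65, Apr ≈ 60.

Jun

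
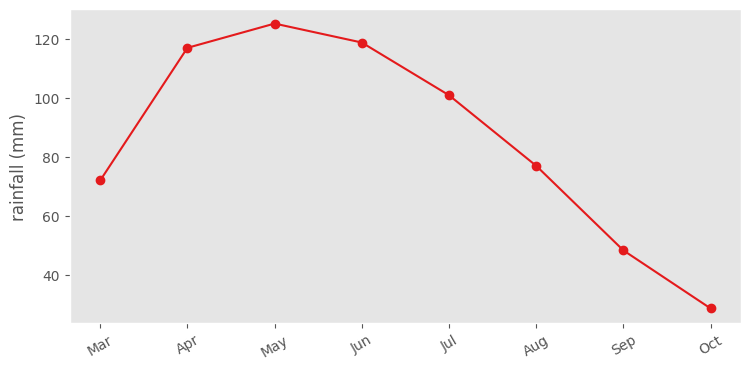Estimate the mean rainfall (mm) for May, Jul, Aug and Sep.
(130 + 100 + 80 + 50) / 4 ≈ 90.

≈ 90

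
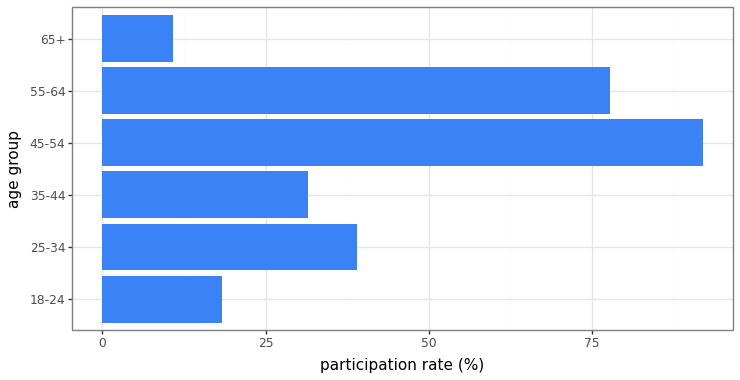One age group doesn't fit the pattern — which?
45-54

45-54 ≈ 90; the rest sit between ≈ 10 and ≈ 80.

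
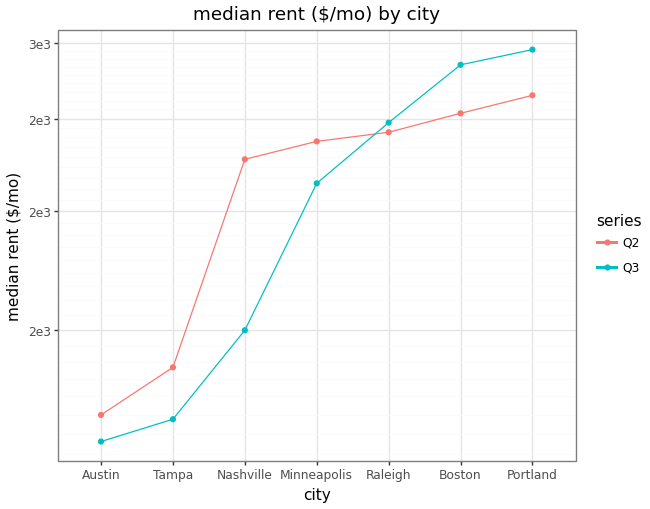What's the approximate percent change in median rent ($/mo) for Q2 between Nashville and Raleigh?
≈ +9.1%

Nashville ≈ 2200, Raleigh ≈ 2400; (2400 − 2200) / 2200 ≈ +9.1%.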